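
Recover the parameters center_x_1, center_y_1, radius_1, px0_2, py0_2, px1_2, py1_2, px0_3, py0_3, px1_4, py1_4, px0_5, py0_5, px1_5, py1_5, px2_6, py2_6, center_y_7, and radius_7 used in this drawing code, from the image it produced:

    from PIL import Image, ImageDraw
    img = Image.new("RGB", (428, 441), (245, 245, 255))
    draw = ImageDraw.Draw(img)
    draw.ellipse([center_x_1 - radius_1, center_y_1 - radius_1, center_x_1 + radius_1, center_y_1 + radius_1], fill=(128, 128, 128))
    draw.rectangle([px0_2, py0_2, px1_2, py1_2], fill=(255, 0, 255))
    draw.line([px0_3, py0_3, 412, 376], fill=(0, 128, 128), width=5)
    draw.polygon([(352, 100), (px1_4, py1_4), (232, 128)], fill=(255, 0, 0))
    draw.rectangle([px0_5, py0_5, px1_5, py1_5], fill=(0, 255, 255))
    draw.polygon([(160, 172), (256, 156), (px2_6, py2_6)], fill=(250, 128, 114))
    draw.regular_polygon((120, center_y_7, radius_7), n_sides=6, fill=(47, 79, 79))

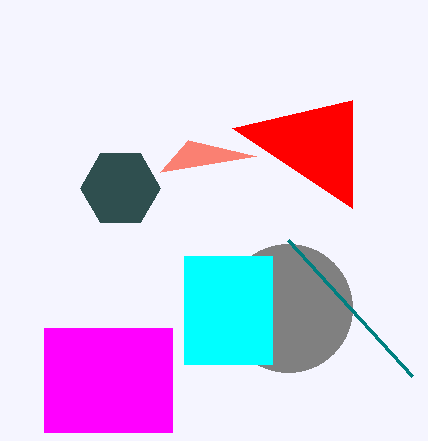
center_x_1 = 288
center_y_1 = 308
radius_1 = 64
px0_2 = 44
py0_2 = 328
px1_2 = 172
py1_2 = 432
px0_3 = 288
py0_3 = 240
px1_4 = 352
py1_4 = 208
px0_5 = 184
py0_5 = 256
px1_5 = 272
py1_5 = 364
px2_6 = 188
py2_6 = 140
center_y_7 = 188
radius_7 = 40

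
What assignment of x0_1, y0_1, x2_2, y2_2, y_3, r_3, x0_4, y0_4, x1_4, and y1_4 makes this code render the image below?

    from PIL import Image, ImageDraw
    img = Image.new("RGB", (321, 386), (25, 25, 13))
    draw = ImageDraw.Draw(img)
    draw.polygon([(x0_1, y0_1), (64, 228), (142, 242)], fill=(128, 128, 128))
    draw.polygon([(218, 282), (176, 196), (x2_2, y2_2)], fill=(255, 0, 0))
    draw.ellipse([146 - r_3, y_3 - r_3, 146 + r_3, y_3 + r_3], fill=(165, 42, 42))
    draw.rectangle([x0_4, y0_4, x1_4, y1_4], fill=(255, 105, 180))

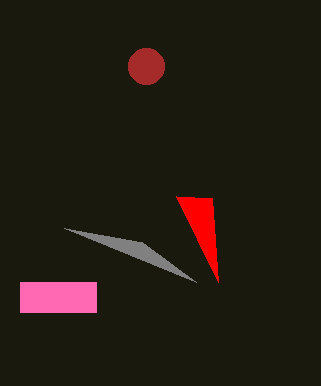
x0_1 = 196, y0_1 = 282, x2_2 = 212, y2_2 = 198, y_3 = 66, r_3 = 18, x0_4 = 20, y0_4 = 282, x1_4 = 96, y1_4 = 312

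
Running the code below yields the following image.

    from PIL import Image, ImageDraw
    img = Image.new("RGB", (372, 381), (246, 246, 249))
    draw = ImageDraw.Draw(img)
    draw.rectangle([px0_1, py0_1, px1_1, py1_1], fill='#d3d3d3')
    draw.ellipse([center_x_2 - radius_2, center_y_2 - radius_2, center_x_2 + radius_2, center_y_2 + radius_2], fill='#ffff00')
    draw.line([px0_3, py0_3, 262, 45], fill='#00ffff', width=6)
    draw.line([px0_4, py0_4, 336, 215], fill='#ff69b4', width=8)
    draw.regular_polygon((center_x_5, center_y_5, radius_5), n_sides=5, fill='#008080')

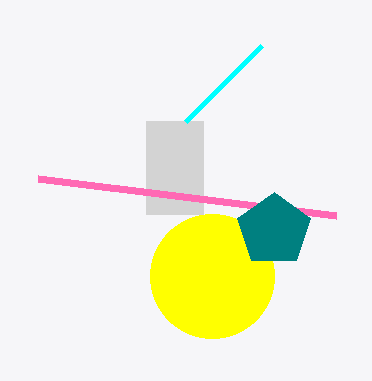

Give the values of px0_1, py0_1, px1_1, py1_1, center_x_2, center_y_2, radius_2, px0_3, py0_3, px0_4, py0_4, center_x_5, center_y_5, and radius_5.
px0_1 = 146
py0_1 = 121
px1_1 = 203
py1_1 = 214
center_x_2 = 212
center_y_2 = 276
radius_2 = 62
px0_3 = 186
py0_3 = 121
px0_4 = 38
py0_4 = 178
center_x_5 = 274
center_y_5 = 230
radius_5 = 38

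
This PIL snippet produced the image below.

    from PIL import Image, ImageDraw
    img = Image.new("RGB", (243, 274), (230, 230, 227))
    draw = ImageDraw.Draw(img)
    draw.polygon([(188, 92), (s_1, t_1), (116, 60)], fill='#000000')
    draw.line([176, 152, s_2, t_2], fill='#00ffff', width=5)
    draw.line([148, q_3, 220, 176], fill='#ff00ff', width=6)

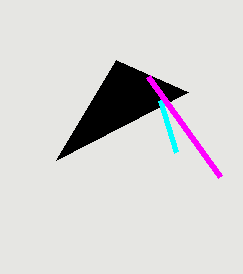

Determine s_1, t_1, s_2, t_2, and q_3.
s_1 = 56, t_1 = 160, s_2 = 160, t_2 = 100, q_3 = 76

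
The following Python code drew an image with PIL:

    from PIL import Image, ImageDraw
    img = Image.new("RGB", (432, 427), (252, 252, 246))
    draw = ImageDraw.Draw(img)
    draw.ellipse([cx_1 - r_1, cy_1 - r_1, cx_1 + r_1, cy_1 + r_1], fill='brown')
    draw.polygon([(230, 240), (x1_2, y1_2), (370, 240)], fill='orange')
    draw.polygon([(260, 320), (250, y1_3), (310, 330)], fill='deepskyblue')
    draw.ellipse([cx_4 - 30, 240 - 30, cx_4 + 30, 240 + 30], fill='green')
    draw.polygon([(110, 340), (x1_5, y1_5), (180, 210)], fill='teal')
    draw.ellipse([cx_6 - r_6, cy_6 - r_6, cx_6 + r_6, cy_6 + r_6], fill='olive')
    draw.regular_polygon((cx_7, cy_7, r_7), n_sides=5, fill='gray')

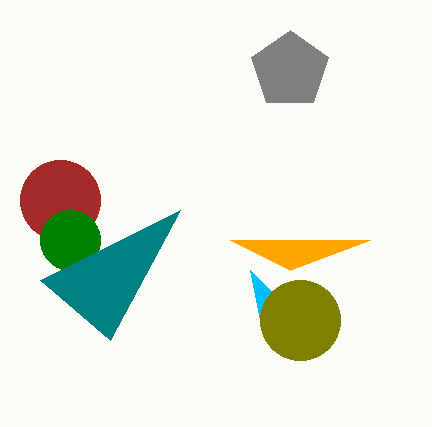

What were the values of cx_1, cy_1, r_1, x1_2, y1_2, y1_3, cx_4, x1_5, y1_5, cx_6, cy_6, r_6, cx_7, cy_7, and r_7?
cx_1 = 60; cy_1 = 200; r_1 = 40; x1_2 = 290; y1_2 = 270; y1_3 = 270; cx_4 = 70; x1_5 = 40; y1_5 = 280; cx_6 = 300; cy_6 = 320; r_6 = 40; cx_7 = 290; cy_7 = 70; r_7 = 40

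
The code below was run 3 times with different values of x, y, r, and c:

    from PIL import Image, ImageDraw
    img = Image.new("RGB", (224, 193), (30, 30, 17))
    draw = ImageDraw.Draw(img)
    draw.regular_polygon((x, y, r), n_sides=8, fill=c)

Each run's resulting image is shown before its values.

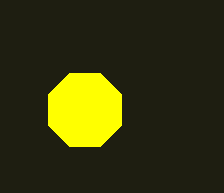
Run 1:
x = 85; y = 110; r = 40; c = 'yellow'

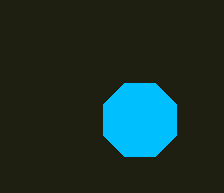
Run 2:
x = 140; y = 120; r = 40; c = 'deepskyblue'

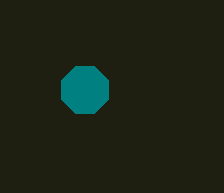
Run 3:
x = 85
y = 90
r = 25
c = 'teal'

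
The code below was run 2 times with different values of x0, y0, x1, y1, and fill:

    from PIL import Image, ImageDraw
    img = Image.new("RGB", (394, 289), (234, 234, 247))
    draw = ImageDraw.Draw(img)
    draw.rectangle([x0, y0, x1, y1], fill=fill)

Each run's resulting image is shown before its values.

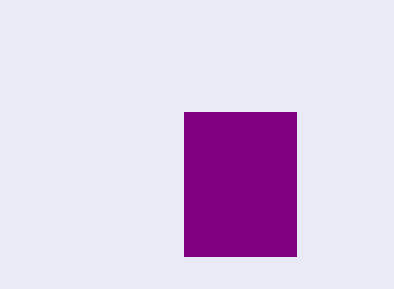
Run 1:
x0 = 184, y0 = 112, x1 = 296, y1 = 256, fill = 'purple'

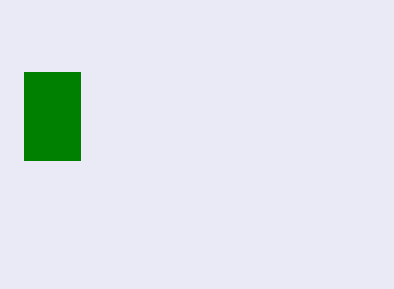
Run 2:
x0 = 24; y0 = 72; x1 = 80; y1 = 160; fill = 'green'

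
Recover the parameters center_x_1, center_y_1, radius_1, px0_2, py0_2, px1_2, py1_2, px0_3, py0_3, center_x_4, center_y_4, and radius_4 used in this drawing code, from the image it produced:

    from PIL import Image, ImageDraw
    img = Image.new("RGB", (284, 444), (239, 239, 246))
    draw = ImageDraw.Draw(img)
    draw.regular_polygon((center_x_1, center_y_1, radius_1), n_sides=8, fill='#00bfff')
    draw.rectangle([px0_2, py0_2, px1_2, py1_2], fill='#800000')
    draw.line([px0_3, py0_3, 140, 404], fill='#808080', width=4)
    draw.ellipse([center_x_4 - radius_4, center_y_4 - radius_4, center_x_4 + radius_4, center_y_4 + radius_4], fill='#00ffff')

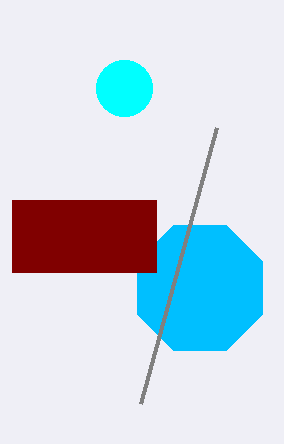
center_x_1 = 200, center_y_1 = 288, radius_1 = 68, px0_2 = 12, py0_2 = 200, px1_2 = 156, py1_2 = 272, px0_3 = 216, py0_3 = 128, center_x_4 = 124, center_y_4 = 88, radius_4 = 28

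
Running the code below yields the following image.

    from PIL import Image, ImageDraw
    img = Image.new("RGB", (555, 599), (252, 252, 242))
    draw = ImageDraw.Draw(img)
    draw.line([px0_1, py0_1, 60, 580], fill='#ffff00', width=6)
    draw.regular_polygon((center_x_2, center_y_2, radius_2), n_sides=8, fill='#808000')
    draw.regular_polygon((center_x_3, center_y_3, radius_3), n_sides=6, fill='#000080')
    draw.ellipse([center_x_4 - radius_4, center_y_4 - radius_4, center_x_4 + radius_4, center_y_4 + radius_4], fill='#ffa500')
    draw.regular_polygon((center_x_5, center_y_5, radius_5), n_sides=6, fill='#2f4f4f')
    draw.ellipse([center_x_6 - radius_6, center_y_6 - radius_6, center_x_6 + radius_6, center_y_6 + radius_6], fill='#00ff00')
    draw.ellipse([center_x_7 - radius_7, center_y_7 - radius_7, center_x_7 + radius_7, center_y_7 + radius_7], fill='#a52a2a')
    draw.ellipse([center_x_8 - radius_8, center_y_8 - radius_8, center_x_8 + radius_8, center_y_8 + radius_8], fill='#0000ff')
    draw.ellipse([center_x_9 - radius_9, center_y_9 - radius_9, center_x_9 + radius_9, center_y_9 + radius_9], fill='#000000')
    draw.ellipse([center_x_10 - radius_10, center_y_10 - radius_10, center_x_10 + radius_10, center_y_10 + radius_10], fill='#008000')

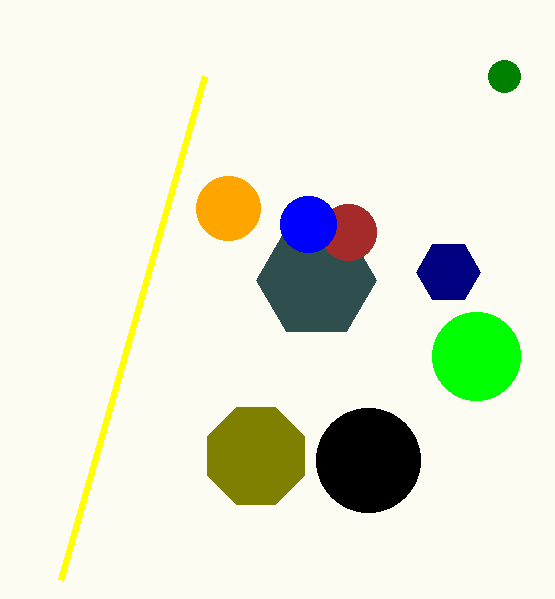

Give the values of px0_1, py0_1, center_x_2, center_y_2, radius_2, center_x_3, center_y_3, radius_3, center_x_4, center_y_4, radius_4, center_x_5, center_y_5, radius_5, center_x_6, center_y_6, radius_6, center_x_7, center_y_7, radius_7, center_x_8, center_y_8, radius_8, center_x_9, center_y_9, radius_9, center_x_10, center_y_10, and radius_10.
px0_1 = 204, py0_1 = 76, center_x_2 = 256, center_y_2 = 456, radius_2 = 52, center_x_3 = 448, center_y_3 = 272, radius_3 = 32, center_x_4 = 228, center_y_4 = 208, radius_4 = 32, center_x_5 = 316, center_y_5 = 280, radius_5 = 60, center_x_6 = 476, center_y_6 = 356, radius_6 = 44, center_x_7 = 348, center_y_7 = 232, radius_7 = 28, center_x_8 = 308, center_y_8 = 224, radius_8 = 28, center_x_9 = 368, center_y_9 = 460, radius_9 = 52, center_x_10 = 504, center_y_10 = 76, radius_10 = 16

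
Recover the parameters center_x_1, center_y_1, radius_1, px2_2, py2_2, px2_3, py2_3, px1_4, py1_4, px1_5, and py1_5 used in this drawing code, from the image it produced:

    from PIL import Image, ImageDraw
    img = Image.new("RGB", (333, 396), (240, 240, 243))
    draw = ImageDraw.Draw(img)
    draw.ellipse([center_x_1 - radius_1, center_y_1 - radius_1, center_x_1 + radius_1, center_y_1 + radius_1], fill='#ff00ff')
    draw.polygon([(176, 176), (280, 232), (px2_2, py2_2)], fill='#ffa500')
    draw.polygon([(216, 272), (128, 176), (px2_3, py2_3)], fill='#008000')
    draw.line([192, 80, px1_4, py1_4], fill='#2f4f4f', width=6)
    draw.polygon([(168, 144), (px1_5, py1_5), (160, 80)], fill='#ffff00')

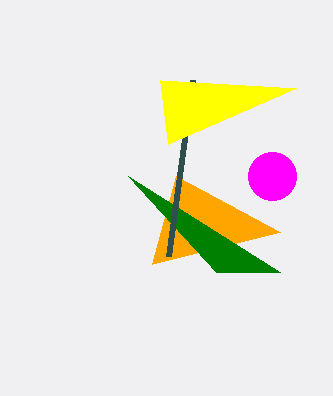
center_x_1 = 272
center_y_1 = 176
radius_1 = 24
px2_2 = 152
py2_2 = 264
px2_3 = 280
py2_3 = 272
px1_4 = 168
py1_4 = 256
px1_5 = 296
py1_5 = 88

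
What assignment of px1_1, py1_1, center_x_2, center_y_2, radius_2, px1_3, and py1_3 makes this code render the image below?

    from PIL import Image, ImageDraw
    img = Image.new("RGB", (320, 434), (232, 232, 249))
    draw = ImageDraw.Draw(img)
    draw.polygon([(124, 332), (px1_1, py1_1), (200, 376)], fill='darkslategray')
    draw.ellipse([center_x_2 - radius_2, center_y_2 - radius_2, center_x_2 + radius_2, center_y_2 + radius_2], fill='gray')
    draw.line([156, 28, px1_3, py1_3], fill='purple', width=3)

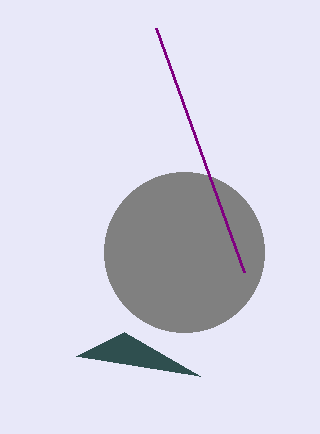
px1_1 = 76, py1_1 = 356, center_x_2 = 184, center_y_2 = 252, radius_2 = 80, px1_3 = 244, py1_3 = 272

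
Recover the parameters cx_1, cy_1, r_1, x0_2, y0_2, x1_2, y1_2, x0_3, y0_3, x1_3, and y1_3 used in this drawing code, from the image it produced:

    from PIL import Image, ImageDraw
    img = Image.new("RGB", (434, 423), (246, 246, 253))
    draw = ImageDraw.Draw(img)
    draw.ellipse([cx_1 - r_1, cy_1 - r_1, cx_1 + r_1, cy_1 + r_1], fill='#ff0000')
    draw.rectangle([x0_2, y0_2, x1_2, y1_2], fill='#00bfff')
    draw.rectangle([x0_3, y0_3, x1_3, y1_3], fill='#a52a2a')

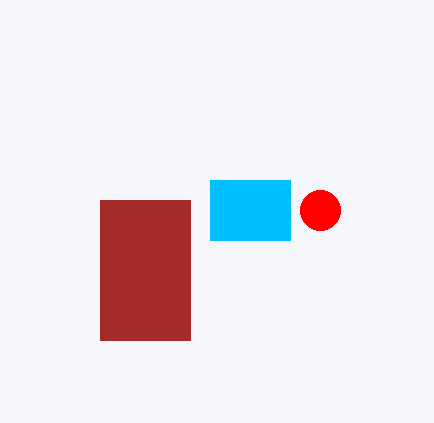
cx_1 = 320
cy_1 = 210
r_1 = 20
x0_2 = 210
y0_2 = 180
x1_2 = 290
y1_2 = 240
x0_3 = 100
y0_3 = 200
x1_3 = 190
y1_3 = 340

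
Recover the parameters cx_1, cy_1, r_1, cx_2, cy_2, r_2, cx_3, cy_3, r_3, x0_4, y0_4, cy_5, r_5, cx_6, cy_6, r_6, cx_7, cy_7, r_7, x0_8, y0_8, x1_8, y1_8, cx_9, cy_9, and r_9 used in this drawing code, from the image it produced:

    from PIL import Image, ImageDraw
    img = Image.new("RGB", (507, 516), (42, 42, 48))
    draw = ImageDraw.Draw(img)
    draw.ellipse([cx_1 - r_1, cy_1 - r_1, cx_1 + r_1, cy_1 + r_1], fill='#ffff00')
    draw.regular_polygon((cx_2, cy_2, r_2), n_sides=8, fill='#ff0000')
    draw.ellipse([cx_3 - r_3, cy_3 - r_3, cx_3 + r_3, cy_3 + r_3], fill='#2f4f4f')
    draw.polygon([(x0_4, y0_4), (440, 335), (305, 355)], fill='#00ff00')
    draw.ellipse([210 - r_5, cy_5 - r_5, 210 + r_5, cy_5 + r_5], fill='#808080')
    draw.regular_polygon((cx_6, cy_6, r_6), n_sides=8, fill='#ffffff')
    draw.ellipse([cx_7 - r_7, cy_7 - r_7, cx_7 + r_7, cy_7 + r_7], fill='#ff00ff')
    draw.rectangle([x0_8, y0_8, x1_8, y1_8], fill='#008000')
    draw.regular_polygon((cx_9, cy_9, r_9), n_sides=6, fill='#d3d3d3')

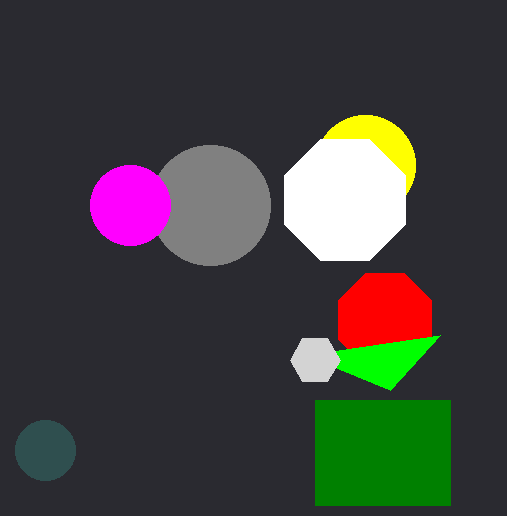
cx_1 = 365, cy_1 = 165, r_1 = 50, cx_2 = 385, cy_2 = 320, r_2 = 50, cx_3 = 45, cy_3 = 450, r_3 = 30, x0_4 = 390, y0_4 = 390, cy_5 = 205, r_5 = 60, cx_6 = 345, cy_6 = 200, r_6 = 65, cx_7 = 130, cy_7 = 205, r_7 = 40, x0_8 = 315, y0_8 = 400, x1_8 = 450, y1_8 = 505, cx_9 = 315, cy_9 = 360, r_9 = 25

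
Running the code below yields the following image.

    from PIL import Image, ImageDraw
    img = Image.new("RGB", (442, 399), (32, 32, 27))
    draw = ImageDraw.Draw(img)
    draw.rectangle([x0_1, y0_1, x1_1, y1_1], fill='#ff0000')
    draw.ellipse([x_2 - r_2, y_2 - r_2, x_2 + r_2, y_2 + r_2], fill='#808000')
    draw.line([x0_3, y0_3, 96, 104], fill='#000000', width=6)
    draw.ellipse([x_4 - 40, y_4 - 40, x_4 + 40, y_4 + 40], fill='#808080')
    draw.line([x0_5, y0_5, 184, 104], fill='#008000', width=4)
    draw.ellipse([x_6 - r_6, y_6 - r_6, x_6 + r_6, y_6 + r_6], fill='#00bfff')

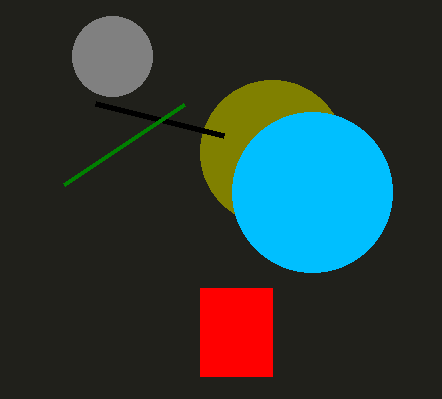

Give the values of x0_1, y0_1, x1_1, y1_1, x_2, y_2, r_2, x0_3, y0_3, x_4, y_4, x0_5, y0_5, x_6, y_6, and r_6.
x0_1 = 200, y0_1 = 288, x1_1 = 272, y1_1 = 376, x_2 = 272, y_2 = 152, r_2 = 72, x0_3 = 224, y0_3 = 136, x_4 = 112, y_4 = 56, x0_5 = 64, y0_5 = 184, x_6 = 312, y_6 = 192, r_6 = 80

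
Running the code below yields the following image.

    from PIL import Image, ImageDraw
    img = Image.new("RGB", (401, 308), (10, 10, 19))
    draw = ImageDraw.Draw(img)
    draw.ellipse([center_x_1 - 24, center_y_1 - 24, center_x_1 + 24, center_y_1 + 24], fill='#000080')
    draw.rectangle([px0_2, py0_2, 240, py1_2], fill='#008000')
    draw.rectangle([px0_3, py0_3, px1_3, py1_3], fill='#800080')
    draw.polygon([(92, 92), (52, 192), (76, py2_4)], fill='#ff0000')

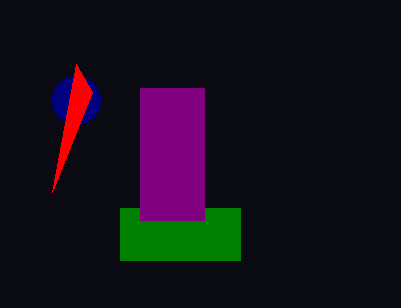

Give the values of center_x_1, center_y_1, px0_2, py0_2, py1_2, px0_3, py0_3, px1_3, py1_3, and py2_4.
center_x_1 = 76; center_y_1 = 100; px0_2 = 120; py0_2 = 208; py1_2 = 260; px0_3 = 140; py0_3 = 88; px1_3 = 204; py1_3 = 220; py2_4 = 64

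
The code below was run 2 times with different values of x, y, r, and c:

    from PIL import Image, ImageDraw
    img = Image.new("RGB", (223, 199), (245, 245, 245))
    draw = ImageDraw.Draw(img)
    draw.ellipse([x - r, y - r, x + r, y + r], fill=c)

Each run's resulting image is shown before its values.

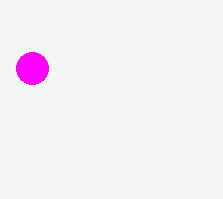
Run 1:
x = 32, y = 68, r = 16, c = 'magenta'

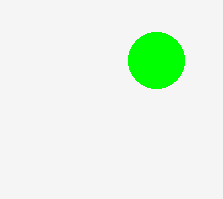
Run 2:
x = 156; y = 60; r = 28; c = 'lime'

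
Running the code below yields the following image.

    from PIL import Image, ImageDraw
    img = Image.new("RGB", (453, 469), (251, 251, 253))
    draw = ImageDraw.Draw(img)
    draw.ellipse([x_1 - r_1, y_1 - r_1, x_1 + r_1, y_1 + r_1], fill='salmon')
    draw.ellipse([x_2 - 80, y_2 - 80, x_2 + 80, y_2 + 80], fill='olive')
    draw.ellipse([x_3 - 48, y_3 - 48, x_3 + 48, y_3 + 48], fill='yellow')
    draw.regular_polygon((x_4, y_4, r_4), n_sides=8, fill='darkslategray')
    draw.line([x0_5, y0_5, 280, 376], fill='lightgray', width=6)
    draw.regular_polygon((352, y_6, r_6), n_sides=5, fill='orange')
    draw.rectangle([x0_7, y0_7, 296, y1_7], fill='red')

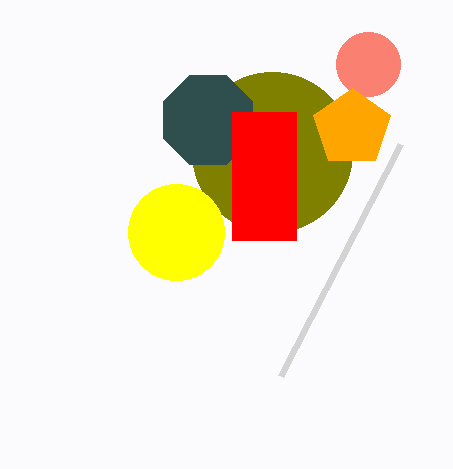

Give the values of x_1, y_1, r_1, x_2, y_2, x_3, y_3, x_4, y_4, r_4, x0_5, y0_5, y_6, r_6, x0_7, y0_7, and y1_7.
x_1 = 368; y_1 = 64; r_1 = 32; x_2 = 272; y_2 = 152; x_3 = 176; y_3 = 232; x_4 = 208; y_4 = 120; r_4 = 48; x0_5 = 400; y0_5 = 144; y_6 = 128; r_6 = 40; x0_7 = 232; y0_7 = 112; y1_7 = 240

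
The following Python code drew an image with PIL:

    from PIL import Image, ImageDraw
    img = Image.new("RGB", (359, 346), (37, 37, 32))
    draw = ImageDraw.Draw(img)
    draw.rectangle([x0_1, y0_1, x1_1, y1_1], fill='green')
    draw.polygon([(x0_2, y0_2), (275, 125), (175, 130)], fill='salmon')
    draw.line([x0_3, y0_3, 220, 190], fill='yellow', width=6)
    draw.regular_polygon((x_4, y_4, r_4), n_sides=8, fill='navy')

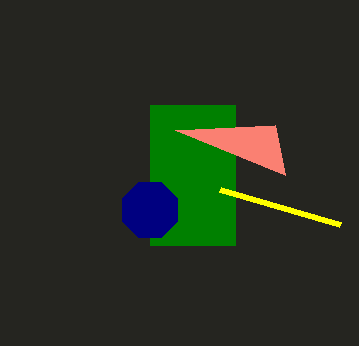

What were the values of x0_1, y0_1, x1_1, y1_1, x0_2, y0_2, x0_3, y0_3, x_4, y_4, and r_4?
x0_1 = 150; y0_1 = 105; x1_1 = 235; y1_1 = 245; x0_2 = 285; y0_2 = 175; x0_3 = 340; y0_3 = 225; x_4 = 150; y_4 = 210; r_4 = 30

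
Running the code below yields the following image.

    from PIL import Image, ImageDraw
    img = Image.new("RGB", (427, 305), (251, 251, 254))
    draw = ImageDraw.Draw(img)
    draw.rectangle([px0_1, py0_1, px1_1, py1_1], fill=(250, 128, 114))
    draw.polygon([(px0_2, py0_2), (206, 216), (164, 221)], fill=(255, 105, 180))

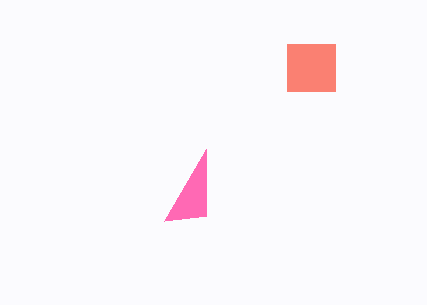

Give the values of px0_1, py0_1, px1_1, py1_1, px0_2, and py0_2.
px0_1 = 287
py0_1 = 44
px1_1 = 335
py1_1 = 91
px0_2 = 206
py0_2 = 149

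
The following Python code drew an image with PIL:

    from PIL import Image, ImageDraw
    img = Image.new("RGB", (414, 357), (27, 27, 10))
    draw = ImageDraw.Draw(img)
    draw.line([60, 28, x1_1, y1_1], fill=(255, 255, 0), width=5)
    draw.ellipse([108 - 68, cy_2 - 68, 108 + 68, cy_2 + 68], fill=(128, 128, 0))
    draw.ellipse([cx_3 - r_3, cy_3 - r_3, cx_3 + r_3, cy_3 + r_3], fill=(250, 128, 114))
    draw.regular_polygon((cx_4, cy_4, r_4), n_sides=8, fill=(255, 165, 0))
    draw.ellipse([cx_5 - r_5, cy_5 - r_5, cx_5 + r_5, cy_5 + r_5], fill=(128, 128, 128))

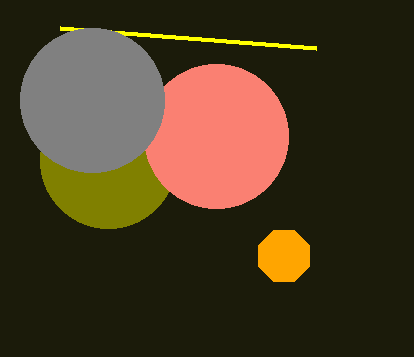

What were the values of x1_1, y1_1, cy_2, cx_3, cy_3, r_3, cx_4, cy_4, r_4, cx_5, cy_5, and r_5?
x1_1 = 316
y1_1 = 48
cy_2 = 160
cx_3 = 216
cy_3 = 136
r_3 = 72
cx_4 = 284
cy_4 = 256
r_4 = 28
cx_5 = 92
cy_5 = 100
r_5 = 72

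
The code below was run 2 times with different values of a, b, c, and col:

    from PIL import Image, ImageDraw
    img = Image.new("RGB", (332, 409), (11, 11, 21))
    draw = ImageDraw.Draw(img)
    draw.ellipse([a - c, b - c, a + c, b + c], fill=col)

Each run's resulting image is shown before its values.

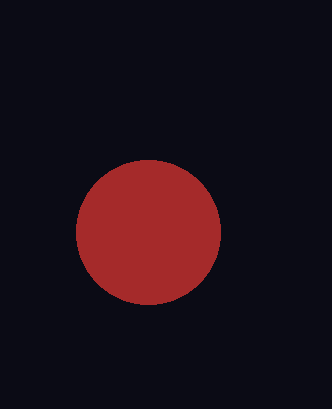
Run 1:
a = 148; b = 232; c = 72; col = 'brown'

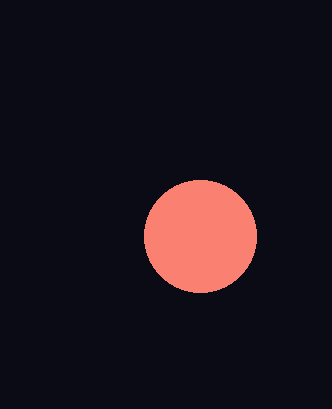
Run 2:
a = 200, b = 236, c = 56, col = 'salmon'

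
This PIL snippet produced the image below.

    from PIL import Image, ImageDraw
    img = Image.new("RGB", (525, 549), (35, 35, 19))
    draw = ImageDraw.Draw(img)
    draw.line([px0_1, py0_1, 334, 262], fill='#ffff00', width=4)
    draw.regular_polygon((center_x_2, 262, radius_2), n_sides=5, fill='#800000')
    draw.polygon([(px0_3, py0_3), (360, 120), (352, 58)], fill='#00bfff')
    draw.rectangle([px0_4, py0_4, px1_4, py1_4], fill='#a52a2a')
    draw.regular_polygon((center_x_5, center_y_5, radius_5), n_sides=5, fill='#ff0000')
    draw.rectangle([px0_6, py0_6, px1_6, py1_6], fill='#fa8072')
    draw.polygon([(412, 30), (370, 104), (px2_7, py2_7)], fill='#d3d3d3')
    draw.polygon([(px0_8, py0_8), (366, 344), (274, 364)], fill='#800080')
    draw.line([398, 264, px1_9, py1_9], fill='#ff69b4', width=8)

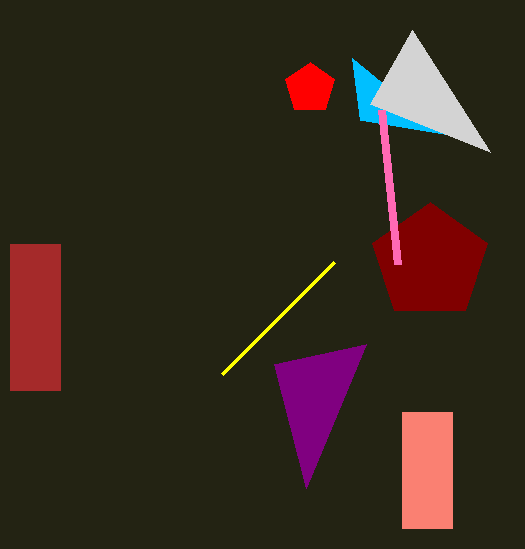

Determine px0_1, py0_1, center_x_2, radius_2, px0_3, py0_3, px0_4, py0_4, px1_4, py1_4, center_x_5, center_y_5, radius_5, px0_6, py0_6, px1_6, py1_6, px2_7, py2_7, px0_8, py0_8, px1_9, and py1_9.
px0_1 = 222, py0_1 = 374, center_x_2 = 430, radius_2 = 60, px0_3 = 444, py0_3 = 134, px0_4 = 10, py0_4 = 244, px1_4 = 60, py1_4 = 390, center_x_5 = 310, center_y_5 = 88, radius_5 = 26, px0_6 = 402, py0_6 = 412, px1_6 = 452, py1_6 = 528, px2_7 = 490, py2_7 = 152, px0_8 = 306, py0_8 = 488, px1_9 = 382, py1_9 = 110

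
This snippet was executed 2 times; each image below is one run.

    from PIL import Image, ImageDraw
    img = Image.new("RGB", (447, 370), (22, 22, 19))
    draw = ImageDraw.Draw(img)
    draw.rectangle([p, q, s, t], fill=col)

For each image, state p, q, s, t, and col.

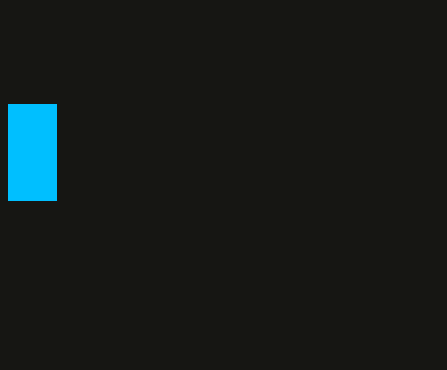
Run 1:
p = 8, q = 104, s = 56, t = 200, col = 'deepskyblue'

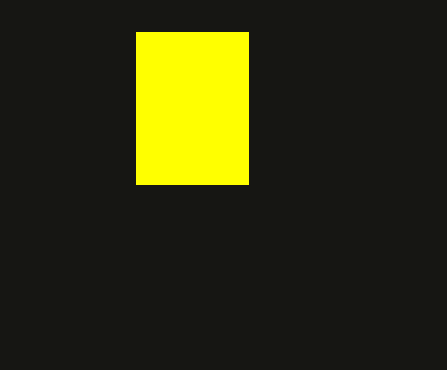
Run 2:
p = 136; q = 32; s = 248; t = 184; col = 'yellow'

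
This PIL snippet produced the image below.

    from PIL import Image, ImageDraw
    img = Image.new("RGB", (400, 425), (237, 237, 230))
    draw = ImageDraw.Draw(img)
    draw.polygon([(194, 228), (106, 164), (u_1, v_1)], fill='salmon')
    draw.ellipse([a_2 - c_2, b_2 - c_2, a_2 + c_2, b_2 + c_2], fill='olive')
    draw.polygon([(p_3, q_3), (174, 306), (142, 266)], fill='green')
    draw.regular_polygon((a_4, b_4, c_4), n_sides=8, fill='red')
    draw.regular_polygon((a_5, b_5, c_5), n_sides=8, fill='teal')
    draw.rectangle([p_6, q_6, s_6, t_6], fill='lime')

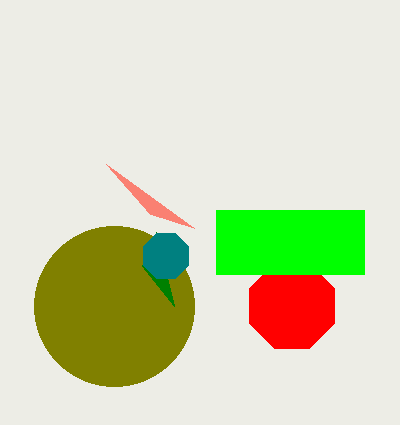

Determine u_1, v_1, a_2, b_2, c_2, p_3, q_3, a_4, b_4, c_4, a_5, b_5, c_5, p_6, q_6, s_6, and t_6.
u_1 = 150
v_1 = 214
a_2 = 114
b_2 = 306
c_2 = 80
p_3 = 156
q_3 = 232
a_4 = 292
b_4 = 306
c_4 = 46
a_5 = 166
b_5 = 256
c_5 = 24
p_6 = 216
q_6 = 210
s_6 = 364
t_6 = 274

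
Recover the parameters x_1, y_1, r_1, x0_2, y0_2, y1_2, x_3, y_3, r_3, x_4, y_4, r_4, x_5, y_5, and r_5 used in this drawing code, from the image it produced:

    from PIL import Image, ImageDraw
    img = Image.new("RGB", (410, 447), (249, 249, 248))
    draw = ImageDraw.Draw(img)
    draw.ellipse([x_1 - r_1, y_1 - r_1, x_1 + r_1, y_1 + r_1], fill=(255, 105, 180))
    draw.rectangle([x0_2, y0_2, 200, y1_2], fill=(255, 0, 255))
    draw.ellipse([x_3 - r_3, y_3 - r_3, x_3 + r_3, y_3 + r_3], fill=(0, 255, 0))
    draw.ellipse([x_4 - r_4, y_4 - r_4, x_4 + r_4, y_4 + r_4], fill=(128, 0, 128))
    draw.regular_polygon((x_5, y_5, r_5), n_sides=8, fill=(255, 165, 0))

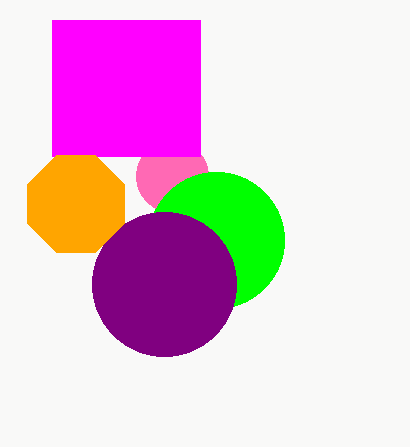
x_1 = 172
y_1 = 176
r_1 = 36
x0_2 = 52
y0_2 = 20
y1_2 = 156
x_3 = 216
y_3 = 240
r_3 = 68
x_4 = 164
y_4 = 284
r_4 = 72
x_5 = 76
y_5 = 204
r_5 = 52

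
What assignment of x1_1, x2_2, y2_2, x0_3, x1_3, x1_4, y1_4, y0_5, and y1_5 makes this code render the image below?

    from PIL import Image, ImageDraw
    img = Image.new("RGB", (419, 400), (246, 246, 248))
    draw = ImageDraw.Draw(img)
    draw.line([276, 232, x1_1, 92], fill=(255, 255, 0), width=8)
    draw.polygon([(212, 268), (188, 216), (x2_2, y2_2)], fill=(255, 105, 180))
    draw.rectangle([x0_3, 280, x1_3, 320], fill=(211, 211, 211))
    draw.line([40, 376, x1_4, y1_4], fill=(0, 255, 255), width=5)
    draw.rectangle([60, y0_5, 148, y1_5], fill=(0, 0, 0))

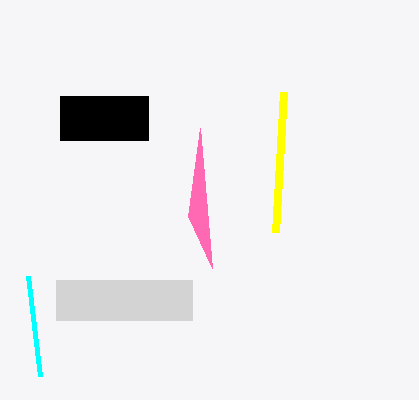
x1_1 = 284; x2_2 = 200; y2_2 = 128; x0_3 = 56; x1_3 = 192; x1_4 = 28; y1_4 = 276; y0_5 = 96; y1_5 = 140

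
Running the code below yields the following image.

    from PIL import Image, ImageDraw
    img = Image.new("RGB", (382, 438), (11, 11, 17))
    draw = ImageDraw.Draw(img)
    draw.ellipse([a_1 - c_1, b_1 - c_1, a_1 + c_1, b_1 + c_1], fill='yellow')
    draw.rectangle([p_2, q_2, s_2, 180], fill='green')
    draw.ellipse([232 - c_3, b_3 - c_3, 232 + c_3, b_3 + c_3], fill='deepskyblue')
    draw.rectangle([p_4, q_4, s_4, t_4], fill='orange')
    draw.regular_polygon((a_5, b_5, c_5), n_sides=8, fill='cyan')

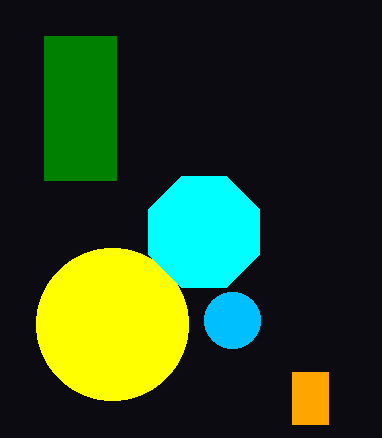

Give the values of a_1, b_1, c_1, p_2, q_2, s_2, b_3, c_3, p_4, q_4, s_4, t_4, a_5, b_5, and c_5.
a_1 = 112; b_1 = 324; c_1 = 76; p_2 = 44; q_2 = 36; s_2 = 116; b_3 = 320; c_3 = 28; p_4 = 292; q_4 = 372; s_4 = 328; t_4 = 424; a_5 = 204; b_5 = 232; c_5 = 60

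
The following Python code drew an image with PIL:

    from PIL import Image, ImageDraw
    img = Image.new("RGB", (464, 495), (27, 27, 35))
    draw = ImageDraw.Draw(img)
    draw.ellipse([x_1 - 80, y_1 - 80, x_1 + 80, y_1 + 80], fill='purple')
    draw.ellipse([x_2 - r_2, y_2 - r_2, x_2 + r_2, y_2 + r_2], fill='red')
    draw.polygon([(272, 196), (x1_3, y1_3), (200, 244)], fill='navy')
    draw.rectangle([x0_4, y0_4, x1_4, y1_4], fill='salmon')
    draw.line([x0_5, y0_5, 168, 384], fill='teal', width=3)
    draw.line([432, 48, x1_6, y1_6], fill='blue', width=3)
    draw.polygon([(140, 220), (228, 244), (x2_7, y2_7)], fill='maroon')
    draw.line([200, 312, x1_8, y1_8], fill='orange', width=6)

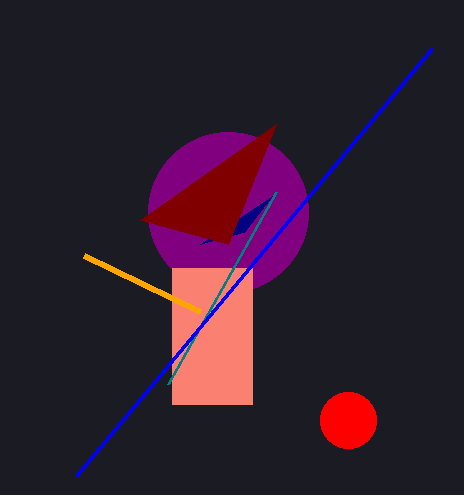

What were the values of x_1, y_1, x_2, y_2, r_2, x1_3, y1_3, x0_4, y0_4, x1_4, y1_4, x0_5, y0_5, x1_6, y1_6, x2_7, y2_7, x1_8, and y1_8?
x_1 = 228, y_1 = 212, x_2 = 348, y_2 = 420, r_2 = 28, x1_3 = 244, y1_3 = 232, x0_4 = 172, y0_4 = 268, x1_4 = 252, y1_4 = 404, x0_5 = 276, y0_5 = 192, x1_6 = 76, y1_6 = 476, x2_7 = 276, y2_7 = 124, x1_8 = 84, y1_8 = 256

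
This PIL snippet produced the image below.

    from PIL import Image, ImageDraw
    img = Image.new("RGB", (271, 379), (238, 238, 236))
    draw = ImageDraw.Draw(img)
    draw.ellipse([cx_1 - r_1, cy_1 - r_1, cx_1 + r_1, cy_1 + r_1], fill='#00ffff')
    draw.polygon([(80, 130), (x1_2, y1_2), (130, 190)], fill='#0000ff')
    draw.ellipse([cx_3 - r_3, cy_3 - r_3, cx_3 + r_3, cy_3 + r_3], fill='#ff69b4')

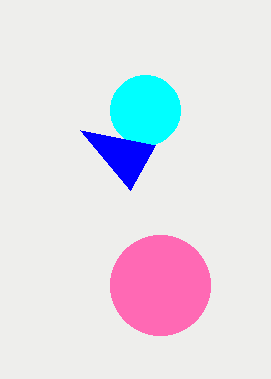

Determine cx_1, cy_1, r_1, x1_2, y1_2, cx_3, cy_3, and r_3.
cx_1 = 145, cy_1 = 110, r_1 = 35, x1_2 = 155, y1_2 = 145, cx_3 = 160, cy_3 = 285, r_3 = 50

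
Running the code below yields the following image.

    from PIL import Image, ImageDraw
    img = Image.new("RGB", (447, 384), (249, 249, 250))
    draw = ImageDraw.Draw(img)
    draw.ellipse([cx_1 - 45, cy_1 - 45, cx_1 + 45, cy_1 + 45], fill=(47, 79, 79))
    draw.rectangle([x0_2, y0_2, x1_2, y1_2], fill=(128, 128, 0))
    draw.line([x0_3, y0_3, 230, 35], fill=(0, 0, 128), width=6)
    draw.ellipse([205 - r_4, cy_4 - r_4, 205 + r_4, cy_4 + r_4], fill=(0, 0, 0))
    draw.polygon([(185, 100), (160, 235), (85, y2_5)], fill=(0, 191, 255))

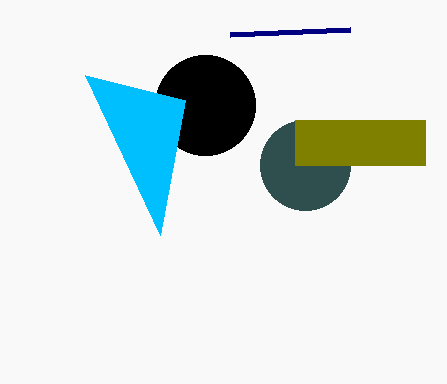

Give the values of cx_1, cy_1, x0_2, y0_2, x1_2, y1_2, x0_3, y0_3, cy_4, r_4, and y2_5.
cx_1 = 305; cy_1 = 165; x0_2 = 295; y0_2 = 120; x1_2 = 425; y1_2 = 165; x0_3 = 350; y0_3 = 30; cy_4 = 105; r_4 = 50; y2_5 = 75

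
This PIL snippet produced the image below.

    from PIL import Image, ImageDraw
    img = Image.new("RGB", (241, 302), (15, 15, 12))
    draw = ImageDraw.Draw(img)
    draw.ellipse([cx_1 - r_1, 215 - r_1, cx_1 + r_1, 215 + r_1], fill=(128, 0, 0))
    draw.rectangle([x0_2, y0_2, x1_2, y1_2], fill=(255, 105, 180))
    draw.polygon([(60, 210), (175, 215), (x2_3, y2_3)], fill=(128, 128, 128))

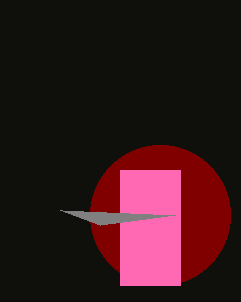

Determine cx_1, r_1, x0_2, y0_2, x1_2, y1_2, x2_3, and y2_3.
cx_1 = 160, r_1 = 70, x0_2 = 120, y0_2 = 170, x1_2 = 180, y1_2 = 285, x2_3 = 100, y2_3 = 225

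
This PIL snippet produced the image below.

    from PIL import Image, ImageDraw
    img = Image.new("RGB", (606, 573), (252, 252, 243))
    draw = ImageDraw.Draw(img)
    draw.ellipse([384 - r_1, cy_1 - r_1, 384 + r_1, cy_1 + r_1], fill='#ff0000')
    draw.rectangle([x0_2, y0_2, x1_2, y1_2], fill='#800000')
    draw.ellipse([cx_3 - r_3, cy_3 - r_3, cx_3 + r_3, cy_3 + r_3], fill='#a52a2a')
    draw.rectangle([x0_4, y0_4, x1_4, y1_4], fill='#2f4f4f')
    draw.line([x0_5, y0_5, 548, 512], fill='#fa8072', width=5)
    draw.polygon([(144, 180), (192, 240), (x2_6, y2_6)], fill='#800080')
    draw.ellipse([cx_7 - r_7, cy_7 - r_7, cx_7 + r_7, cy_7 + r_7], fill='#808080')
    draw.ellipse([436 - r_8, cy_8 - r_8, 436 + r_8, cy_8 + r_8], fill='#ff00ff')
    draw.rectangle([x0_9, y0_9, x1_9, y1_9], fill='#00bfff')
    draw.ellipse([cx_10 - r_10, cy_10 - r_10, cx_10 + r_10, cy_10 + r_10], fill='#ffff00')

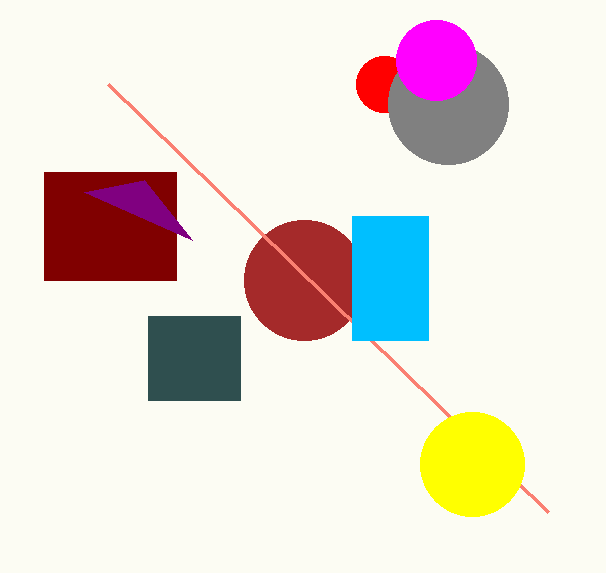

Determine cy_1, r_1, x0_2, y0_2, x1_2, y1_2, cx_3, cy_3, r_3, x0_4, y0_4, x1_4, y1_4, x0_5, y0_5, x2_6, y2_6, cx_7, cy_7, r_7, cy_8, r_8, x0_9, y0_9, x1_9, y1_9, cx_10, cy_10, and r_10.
cy_1 = 84
r_1 = 28
x0_2 = 44
y0_2 = 172
x1_2 = 176
y1_2 = 280
cx_3 = 304
cy_3 = 280
r_3 = 60
x0_4 = 148
y0_4 = 316
x1_4 = 240
y1_4 = 400
x0_5 = 108
y0_5 = 84
x2_6 = 84
y2_6 = 192
cx_7 = 448
cy_7 = 104
r_7 = 60
cy_8 = 60
r_8 = 40
x0_9 = 352
y0_9 = 216
x1_9 = 428
y1_9 = 340
cx_10 = 472
cy_10 = 464
r_10 = 52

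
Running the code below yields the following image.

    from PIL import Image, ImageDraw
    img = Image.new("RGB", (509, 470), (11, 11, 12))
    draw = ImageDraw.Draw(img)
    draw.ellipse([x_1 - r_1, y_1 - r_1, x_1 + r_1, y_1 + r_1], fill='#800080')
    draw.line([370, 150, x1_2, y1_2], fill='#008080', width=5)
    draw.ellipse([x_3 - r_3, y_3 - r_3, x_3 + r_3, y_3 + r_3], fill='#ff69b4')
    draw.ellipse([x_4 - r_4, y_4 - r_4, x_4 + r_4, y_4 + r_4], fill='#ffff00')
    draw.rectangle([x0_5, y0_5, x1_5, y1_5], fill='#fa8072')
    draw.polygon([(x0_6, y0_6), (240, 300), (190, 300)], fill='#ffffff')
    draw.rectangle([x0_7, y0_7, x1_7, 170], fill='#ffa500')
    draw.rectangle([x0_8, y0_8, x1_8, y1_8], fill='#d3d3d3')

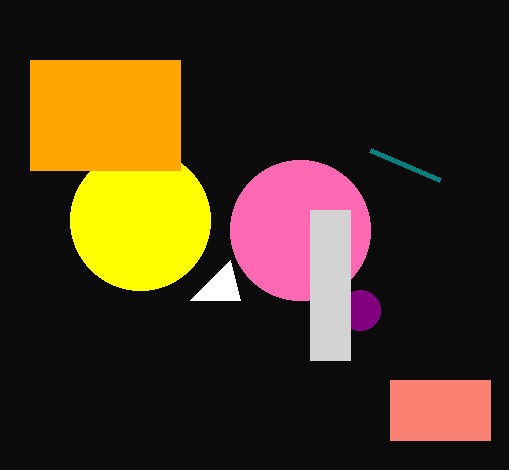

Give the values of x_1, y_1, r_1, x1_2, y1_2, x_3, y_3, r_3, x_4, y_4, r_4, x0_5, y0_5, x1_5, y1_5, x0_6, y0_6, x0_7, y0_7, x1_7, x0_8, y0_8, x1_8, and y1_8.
x_1 = 360
y_1 = 310
r_1 = 20
x1_2 = 440
y1_2 = 180
x_3 = 300
y_3 = 230
r_3 = 70
x_4 = 140
y_4 = 220
r_4 = 70
x0_5 = 390
y0_5 = 380
x1_5 = 490
y1_5 = 440
x0_6 = 230
y0_6 = 260
x0_7 = 30
y0_7 = 60
x1_7 = 180
x0_8 = 310
y0_8 = 210
x1_8 = 350
y1_8 = 360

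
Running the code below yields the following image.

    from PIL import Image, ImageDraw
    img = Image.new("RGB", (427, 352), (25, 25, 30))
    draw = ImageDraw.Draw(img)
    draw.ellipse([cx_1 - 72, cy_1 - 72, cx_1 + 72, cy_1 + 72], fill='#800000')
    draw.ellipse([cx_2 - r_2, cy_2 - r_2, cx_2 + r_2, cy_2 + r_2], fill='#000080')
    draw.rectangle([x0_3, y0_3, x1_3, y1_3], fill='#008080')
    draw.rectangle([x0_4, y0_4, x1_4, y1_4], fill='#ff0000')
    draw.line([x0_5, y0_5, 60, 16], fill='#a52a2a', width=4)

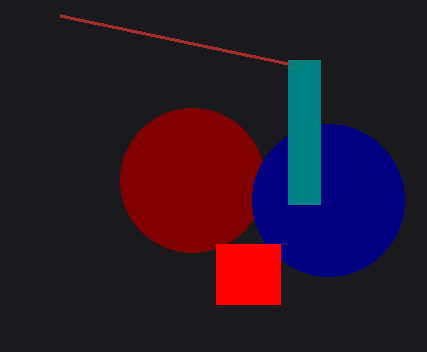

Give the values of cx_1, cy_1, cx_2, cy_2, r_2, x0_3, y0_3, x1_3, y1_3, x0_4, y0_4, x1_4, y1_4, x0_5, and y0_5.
cx_1 = 192, cy_1 = 180, cx_2 = 328, cy_2 = 200, r_2 = 76, x0_3 = 288, y0_3 = 60, x1_3 = 320, y1_3 = 204, x0_4 = 216, y0_4 = 244, x1_4 = 280, y1_4 = 304, x0_5 = 288, y0_5 = 64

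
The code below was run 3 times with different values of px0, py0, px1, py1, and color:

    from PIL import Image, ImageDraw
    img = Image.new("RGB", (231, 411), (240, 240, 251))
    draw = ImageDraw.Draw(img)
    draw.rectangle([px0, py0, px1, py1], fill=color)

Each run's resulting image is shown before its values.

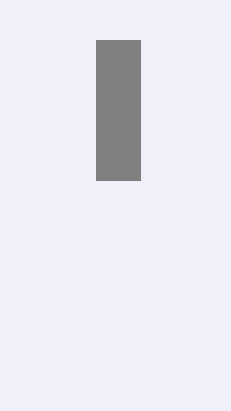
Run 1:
px0 = 96; py0 = 40; px1 = 140; py1 = 180; color = 'gray'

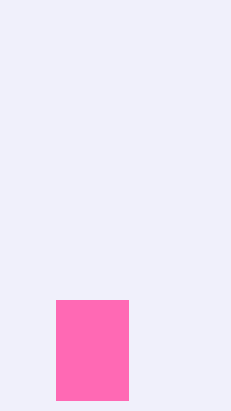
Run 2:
px0 = 56
py0 = 300
px1 = 128
py1 = 400
color = 'hotpink'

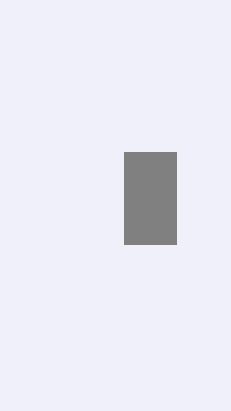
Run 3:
px0 = 124, py0 = 152, px1 = 176, py1 = 244, color = 'gray'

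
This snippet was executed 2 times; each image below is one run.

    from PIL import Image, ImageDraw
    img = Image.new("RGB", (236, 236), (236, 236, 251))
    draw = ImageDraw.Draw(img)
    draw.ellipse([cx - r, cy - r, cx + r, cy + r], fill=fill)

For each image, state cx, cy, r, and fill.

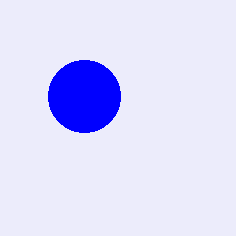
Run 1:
cx = 84; cy = 96; r = 36; fill = 'blue'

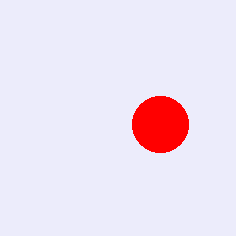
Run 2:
cx = 160, cy = 124, r = 28, fill = 'red'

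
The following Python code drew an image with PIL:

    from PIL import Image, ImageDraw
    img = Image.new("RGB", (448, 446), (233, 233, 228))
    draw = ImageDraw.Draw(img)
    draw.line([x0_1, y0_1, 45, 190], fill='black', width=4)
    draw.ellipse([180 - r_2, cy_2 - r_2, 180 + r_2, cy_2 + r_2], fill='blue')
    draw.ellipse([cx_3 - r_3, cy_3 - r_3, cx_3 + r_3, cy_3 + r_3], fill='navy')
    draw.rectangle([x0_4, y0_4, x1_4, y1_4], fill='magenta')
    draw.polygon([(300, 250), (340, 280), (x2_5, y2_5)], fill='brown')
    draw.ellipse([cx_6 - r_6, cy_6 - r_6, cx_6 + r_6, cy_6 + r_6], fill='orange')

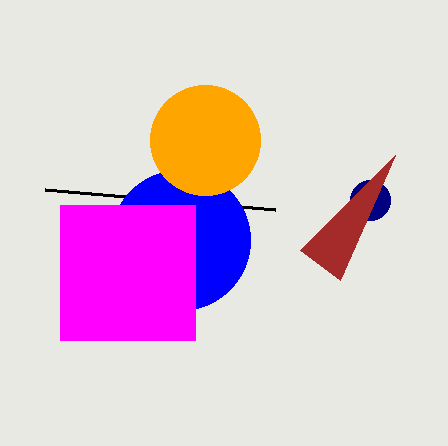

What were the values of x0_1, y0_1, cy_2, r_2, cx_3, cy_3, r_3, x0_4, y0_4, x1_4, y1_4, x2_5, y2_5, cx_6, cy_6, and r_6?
x0_1 = 275
y0_1 = 210
cy_2 = 240
r_2 = 70
cx_3 = 370
cy_3 = 200
r_3 = 20
x0_4 = 60
y0_4 = 205
x1_4 = 195
y1_4 = 340
x2_5 = 395
y2_5 = 155
cx_6 = 205
cy_6 = 140
r_6 = 55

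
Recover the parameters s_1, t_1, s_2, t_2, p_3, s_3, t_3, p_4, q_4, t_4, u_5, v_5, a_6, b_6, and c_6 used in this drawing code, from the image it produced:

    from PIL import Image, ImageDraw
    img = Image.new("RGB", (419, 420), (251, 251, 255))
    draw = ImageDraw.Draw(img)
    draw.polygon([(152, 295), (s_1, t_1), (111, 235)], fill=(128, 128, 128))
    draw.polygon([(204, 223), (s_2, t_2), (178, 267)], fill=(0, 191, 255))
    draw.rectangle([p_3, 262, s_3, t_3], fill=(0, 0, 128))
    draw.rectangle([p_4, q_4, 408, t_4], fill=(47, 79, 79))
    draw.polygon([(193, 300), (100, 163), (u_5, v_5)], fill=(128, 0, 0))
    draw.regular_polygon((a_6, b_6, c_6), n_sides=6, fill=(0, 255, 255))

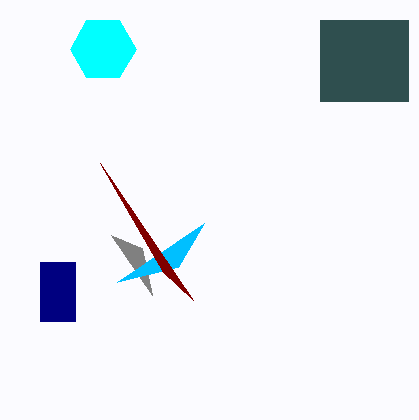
s_1 = 142
t_1 = 248
s_2 = 117
t_2 = 282
p_3 = 40
s_3 = 75
t_3 = 321
p_4 = 320
q_4 = 20
t_4 = 101
u_5 = 163
v_5 = 272
a_6 = 103
b_6 = 49
c_6 = 33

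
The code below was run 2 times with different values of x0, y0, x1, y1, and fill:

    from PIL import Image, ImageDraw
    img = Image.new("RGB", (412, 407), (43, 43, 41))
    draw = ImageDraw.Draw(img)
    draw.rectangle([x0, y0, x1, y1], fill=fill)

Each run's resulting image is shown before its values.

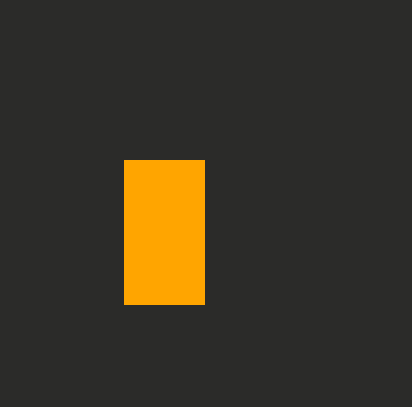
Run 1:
x0 = 124, y0 = 160, x1 = 204, y1 = 304, fill = 'orange'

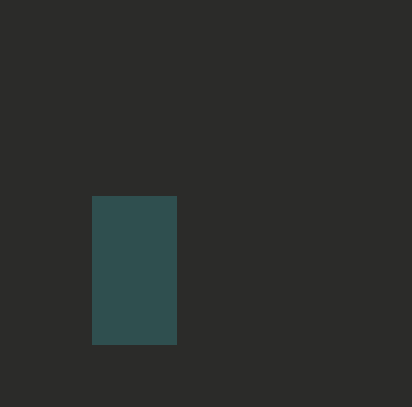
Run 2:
x0 = 92; y0 = 196; x1 = 176; y1 = 344; fill = 'darkslategray'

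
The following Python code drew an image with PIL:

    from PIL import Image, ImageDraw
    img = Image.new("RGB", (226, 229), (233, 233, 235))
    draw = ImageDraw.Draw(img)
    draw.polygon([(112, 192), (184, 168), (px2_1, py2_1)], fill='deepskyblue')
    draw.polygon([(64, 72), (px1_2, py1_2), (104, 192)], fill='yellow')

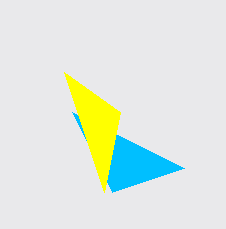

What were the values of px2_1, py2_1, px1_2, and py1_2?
px2_1 = 72, py2_1 = 112, px1_2 = 120, py1_2 = 112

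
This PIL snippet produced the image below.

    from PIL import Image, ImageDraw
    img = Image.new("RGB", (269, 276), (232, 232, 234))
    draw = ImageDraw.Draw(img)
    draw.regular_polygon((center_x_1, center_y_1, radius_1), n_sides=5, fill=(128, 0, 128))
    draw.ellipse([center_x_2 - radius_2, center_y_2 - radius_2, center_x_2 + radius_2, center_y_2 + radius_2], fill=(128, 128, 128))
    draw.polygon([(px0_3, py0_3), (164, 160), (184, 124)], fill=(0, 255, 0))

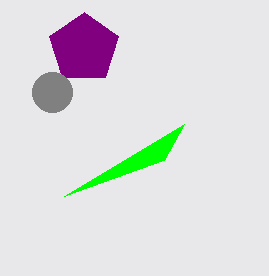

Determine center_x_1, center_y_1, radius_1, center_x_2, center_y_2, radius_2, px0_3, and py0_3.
center_x_1 = 84, center_y_1 = 48, radius_1 = 36, center_x_2 = 52, center_y_2 = 92, radius_2 = 20, px0_3 = 64, py0_3 = 196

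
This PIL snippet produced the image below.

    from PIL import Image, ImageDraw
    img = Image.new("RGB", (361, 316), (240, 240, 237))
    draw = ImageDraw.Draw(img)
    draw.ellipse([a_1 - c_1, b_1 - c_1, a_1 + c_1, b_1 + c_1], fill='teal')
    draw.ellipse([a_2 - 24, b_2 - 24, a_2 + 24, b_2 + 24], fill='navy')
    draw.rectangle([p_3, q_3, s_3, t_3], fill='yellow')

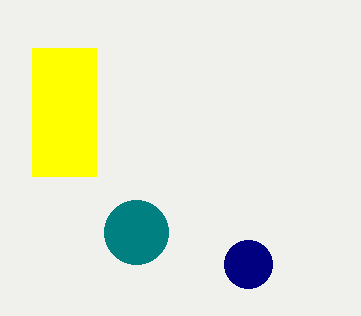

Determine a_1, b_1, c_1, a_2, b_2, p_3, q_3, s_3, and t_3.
a_1 = 136, b_1 = 232, c_1 = 32, a_2 = 248, b_2 = 264, p_3 = 32, q_3 = 48, s_3 = 96, t_3 = 176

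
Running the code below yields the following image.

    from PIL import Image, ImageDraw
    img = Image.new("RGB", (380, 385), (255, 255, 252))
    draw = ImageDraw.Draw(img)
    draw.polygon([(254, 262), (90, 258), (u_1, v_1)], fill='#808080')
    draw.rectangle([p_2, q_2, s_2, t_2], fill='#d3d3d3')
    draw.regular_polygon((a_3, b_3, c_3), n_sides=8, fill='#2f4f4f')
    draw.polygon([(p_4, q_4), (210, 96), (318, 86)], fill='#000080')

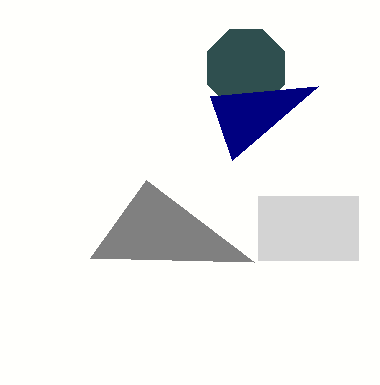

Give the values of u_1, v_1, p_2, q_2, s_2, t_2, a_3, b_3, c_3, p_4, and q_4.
u_1 = 146; v_1 = 180; p_2 = 258; q_2 = 196; s_2 = 358; t_2 = 260; a_3 = 246; b_3 = 68; c_3 = 42; p_4 = 232; q_4 = 160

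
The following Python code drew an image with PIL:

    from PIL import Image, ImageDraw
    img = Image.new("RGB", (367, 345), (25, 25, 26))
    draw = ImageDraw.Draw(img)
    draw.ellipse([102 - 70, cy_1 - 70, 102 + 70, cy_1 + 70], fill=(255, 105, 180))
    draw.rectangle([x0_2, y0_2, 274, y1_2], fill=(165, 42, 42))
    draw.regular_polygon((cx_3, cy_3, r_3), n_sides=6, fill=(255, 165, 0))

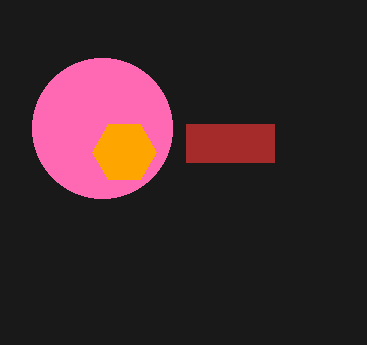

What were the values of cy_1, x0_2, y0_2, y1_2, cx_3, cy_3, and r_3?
cy_1 = 128
x0_2 = 186
y0_2 = 124
y1_2 = 162
cx_3 = 124
cy_3 = 152
r_3 = 32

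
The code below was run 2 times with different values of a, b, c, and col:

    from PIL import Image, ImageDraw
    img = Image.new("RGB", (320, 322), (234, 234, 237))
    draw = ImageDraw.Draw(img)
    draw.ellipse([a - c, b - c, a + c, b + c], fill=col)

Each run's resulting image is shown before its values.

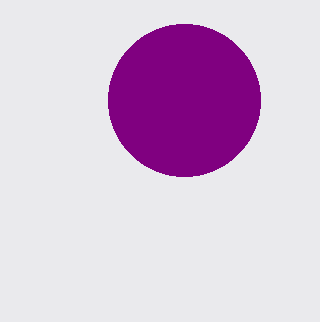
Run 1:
a = 184
b = 100
c = 76
col = 'purple'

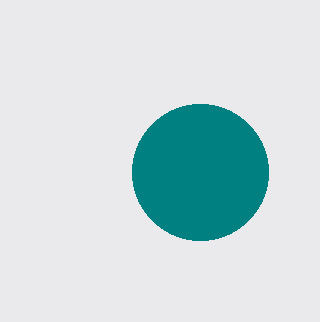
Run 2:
a = 200
b = 172
c = 68
col = 'teal'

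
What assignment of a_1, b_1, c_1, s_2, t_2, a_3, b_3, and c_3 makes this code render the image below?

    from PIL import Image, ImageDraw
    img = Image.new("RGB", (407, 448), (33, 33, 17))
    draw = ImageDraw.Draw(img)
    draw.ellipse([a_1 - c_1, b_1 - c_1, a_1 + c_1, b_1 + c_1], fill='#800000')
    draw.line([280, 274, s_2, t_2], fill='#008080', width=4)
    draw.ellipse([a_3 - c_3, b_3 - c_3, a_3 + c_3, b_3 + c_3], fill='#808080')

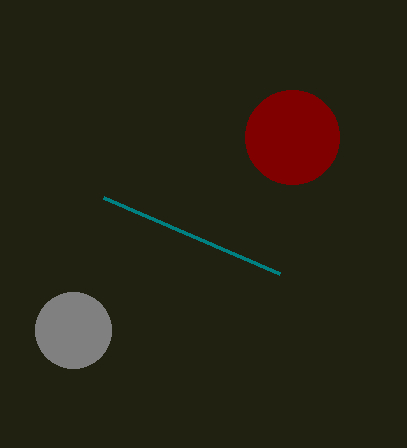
a_1 = 292, b_1 = 137, c_1 = 47, s_2 = 104, t_2 = 198, a_3 = 73, b_3 = 330, c_3 = 38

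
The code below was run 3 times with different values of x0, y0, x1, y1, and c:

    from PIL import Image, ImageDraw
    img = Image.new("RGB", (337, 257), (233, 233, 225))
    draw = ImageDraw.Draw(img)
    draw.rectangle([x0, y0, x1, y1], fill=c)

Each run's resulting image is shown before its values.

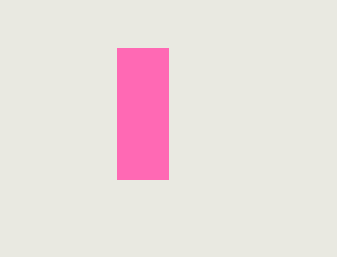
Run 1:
x0 = 117, y0 = 48, x1 = 168, y1 = 179, c = 'hotpink'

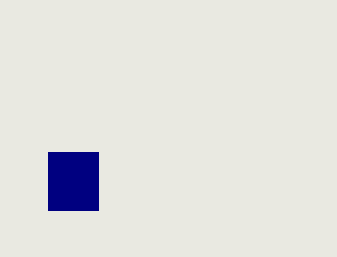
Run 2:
x0 = 48, y0 = 152, x1 = 98, y1 = 210, c = 'navy'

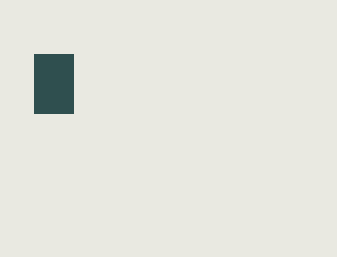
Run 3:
x0 = 34, y0 = 54, x1 = 73, y1 = 113, c = 'darkslategray'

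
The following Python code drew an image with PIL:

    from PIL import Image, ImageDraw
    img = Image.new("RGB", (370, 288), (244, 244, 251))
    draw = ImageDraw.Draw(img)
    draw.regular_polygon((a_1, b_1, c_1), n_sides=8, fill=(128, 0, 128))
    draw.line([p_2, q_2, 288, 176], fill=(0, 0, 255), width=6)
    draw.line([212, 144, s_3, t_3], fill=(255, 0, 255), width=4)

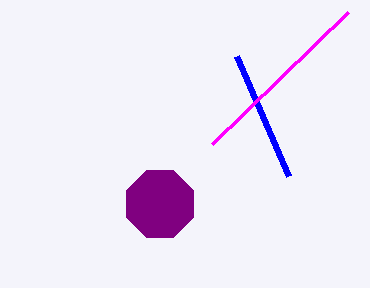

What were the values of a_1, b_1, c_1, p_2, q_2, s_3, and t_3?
a_1 = 160; b_1 = 204; c_1 = 36; p_2 = 236; q_2 = 56; s_3 = 348; t_3 = 12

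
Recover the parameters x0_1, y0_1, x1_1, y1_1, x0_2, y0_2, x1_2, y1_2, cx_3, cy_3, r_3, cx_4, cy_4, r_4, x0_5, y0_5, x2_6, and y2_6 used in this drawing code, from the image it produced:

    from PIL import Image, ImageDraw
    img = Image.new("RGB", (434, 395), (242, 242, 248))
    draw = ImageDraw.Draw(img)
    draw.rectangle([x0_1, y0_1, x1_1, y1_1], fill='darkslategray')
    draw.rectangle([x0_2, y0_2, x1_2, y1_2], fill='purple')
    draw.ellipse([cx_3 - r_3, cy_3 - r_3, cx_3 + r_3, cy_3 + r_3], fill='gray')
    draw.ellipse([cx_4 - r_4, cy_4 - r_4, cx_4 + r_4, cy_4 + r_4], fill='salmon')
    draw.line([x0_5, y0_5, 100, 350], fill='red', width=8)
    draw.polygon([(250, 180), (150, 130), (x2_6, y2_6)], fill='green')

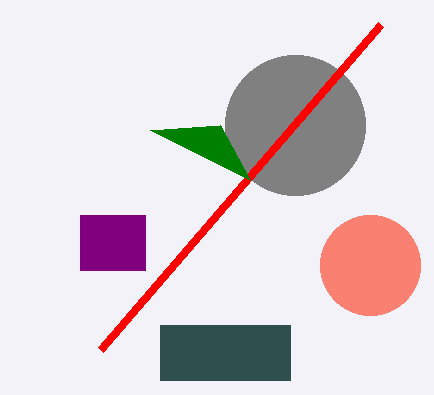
x0_1 = 160; y0_1 = 325; x1_1 = 290; y1_1 = 380; x0_2 = 80; y0_2 = 215; x1_2 = 145; y1_2 = 270; cx_3 = 295; cy_3 = 125; r_3 = 70; cx_4 = 370; cy_4 = 265; r_4 = 50; x0_5 = 380; y0_5 = 25; x2_6 = 220; y2_6 = 125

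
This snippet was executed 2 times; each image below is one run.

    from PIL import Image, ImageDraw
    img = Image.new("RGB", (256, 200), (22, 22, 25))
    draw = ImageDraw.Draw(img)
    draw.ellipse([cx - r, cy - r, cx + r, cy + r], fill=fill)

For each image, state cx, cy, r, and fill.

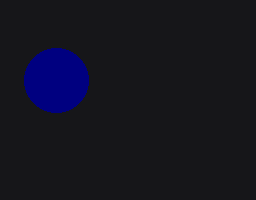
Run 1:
cx = 56
cy = 80
r = 32
fill = 'navy'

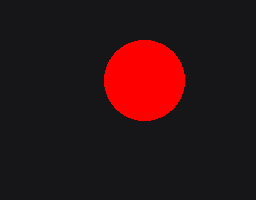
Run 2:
cx = 144
cy = 80
r = 40
fill = 'red'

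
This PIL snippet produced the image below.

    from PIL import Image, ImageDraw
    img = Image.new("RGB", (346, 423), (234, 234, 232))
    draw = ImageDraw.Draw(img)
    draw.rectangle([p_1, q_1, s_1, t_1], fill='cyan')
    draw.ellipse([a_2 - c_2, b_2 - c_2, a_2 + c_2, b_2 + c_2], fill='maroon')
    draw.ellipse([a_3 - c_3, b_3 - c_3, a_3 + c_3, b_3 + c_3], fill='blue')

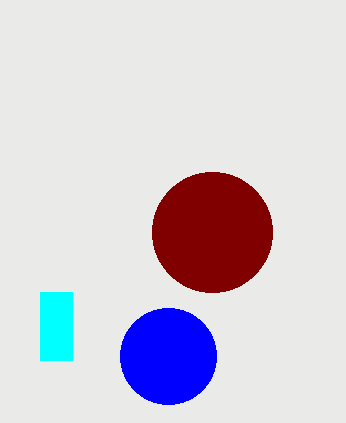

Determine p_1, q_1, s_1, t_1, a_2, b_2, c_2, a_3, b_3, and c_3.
p_1 = 40
q_1 = 292
s_1 = 72
t_1 = 360
a_2 = 212
b_2 = 232
c_2 = 60
a_3 = 168
b_3 = 356
c_3 = 48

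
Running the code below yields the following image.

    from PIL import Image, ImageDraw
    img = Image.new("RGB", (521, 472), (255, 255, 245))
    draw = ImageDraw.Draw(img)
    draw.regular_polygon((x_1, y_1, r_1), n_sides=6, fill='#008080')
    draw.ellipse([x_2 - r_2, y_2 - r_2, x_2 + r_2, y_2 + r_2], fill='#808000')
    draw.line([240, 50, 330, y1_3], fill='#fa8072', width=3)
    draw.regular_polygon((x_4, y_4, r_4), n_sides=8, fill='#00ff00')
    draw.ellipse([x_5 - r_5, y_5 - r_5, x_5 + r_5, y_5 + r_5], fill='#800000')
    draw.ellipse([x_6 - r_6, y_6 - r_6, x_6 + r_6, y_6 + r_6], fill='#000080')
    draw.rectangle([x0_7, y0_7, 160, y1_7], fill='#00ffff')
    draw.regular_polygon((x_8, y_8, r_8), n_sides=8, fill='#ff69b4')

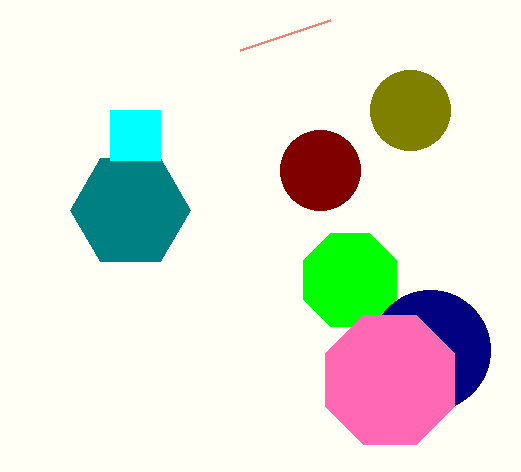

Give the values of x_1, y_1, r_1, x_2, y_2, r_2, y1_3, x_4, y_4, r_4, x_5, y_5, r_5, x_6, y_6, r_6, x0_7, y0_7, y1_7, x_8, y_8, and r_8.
x_1 = 130
y_1 = 210
r_1 = 60
x_2 = 410
y_2 = 110
r_2 = 40
y1_3 = 20
x_4 = 350
y_4 = 280
r_4 = 50
x_5 = 320
y_5 = 170
r_5 = 40
x_6 = 430
y_6 = 350
r_6 = 60
x0_7 = 110
y0_7 = 110
y1_7 = 160
x_8 = 390
y_8 = 380
r_8 = 70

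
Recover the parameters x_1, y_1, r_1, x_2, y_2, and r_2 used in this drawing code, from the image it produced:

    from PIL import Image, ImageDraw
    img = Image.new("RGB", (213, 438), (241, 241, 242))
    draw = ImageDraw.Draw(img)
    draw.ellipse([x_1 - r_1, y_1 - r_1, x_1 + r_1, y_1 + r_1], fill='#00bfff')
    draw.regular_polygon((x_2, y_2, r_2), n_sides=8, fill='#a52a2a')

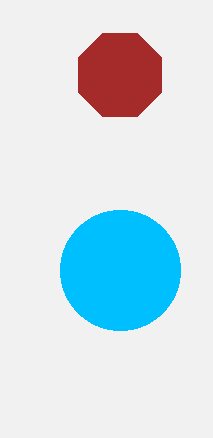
x_1 = 120, y_1 = 270, r_1 = 60, x_2 = 120, y_2 = 75, r_2 = 45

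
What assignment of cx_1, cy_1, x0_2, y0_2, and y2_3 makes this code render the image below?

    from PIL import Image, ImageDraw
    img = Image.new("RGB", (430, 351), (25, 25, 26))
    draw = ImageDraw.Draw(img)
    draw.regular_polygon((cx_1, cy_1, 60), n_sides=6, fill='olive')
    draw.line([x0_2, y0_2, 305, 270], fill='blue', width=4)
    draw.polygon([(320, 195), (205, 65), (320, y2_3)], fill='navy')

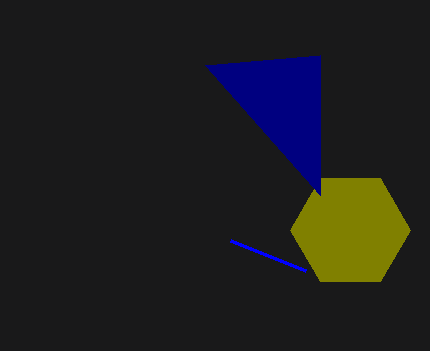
cx_1 = 350, cy_1 = 230, x0_2 = 230, y0_2 = 240, y2_3 = 55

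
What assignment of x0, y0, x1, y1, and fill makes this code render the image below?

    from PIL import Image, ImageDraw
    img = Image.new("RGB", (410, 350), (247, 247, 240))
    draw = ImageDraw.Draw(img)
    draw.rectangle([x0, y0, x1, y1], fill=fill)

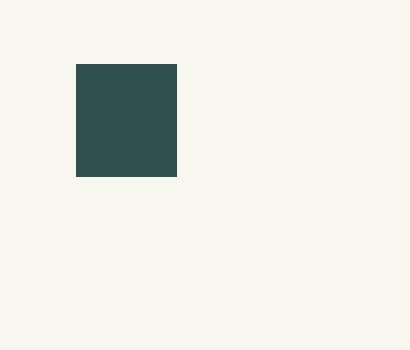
x0 = 76; y0 = 64; x1 = 176; y1 = 176; fill = 'darkslategray'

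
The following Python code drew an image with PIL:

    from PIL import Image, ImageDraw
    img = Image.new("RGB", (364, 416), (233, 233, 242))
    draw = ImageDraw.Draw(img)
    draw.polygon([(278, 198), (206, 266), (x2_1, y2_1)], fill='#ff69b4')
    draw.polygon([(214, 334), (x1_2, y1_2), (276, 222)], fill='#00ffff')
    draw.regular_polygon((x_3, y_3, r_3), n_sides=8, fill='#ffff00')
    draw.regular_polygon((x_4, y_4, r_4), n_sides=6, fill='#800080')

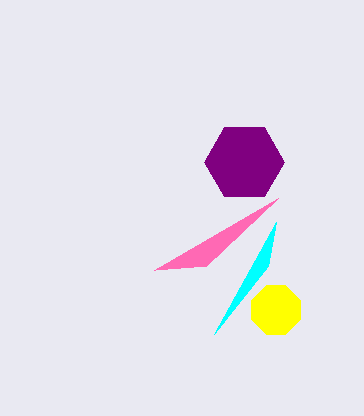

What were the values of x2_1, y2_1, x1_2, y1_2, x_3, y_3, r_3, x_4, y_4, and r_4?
x2_1 = 154; y2_1 = 270; x1_2 = 268; y1_2 = 266; x_3 = 276; y_3 = 310; r_3 = 26; x_4 = 244; y_4 = 162; r_4 = 40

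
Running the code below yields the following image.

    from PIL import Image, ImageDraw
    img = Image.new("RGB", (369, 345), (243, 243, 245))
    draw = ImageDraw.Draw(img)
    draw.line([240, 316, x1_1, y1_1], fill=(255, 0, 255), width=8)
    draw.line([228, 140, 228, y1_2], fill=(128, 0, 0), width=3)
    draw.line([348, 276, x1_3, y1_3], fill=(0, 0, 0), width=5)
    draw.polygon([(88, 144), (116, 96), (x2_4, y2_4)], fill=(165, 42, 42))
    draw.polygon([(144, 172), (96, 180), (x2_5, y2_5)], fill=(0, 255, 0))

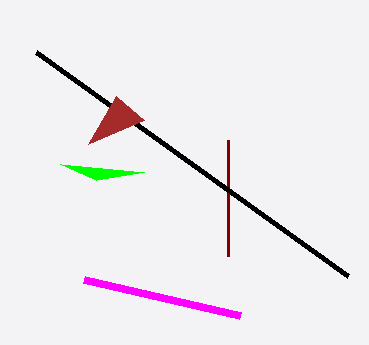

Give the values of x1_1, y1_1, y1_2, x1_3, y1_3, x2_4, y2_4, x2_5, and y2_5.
x1_1 = 84; y1_1 = 280; y1_2 = 256; x1_3 = 36; y1_3 = 52; x2_4 = 144; y2_4 = 120; x2_5 = 60; y2_5 = 164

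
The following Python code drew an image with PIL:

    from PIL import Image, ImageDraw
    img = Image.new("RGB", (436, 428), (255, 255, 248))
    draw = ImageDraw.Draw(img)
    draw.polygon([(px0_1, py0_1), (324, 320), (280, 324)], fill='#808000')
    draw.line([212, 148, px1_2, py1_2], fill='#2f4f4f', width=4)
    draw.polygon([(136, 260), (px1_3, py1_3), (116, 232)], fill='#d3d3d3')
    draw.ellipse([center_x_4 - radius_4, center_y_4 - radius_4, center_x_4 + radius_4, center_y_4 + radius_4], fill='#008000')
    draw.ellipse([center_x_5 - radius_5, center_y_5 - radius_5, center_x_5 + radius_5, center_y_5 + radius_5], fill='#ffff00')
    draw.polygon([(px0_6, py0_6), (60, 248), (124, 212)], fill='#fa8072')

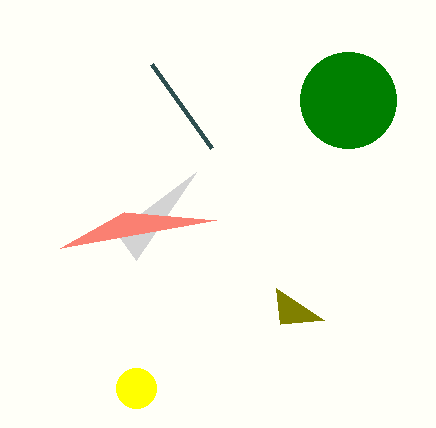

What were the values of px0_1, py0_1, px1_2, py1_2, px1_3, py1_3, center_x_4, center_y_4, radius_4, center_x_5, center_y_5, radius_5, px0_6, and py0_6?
px0_1 = 276
py0_1 = 288
px1_2 = 152
py1_2 = 64
px1_3 = 196
py1_3 = 172
center_x_4 = 348
center_y_4 = 100
radius_4 = 48
center_x_5 = 136
center_y_5 = 388
radius_5 = 20
px0_6 = 216
py0_6 = 220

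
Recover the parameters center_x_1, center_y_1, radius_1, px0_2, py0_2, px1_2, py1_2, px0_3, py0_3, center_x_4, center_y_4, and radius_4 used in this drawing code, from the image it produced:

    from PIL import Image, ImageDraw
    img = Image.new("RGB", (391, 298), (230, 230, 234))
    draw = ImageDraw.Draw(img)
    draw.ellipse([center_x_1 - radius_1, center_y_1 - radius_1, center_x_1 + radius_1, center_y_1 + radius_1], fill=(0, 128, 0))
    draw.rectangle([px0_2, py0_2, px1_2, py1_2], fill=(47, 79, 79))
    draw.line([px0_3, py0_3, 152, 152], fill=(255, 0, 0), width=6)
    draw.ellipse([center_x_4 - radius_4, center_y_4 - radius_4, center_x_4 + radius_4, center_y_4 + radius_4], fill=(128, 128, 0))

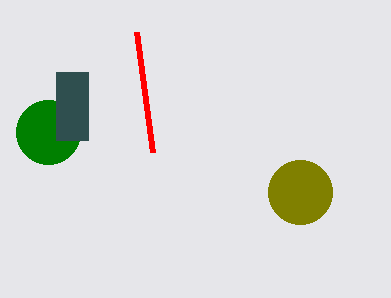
center_x_1 = 48; center_y_1 = 132; radius_1 = 32; px0_2 = 56; py0_2 = 72; px1_2 = 88; py1_2 = 140; px0_3 = 136; py0_3 = 32; center_x_4 = 300; center_y_4 = 192; radius_4 = 32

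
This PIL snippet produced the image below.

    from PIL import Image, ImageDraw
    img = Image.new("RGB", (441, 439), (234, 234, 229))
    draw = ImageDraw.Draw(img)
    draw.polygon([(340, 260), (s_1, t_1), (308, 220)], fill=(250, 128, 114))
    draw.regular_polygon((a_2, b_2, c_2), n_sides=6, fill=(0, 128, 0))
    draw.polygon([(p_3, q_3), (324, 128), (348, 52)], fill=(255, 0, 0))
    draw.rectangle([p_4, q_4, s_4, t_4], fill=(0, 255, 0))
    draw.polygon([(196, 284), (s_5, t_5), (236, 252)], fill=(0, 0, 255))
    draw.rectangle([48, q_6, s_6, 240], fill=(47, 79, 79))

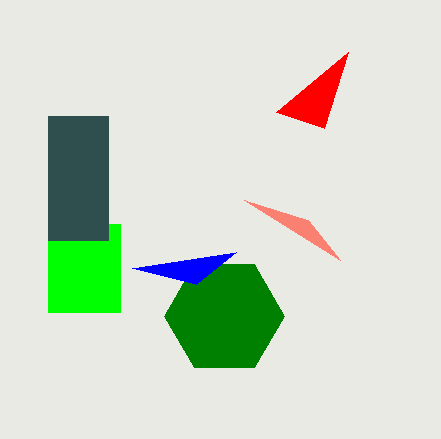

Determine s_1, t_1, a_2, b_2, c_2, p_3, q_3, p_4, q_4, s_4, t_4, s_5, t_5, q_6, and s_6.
s_1 = 244; t_1 = 200; a_2 = 224; b_2 = 316; c_2 = 60; p_3 = 276; q_3 = 112; p_4 = 48; q_4 = 224; s_4 = 120; t_4 = 312; s_5 = 132; t_5 = 268; q_6 = 116; s_6 = 108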